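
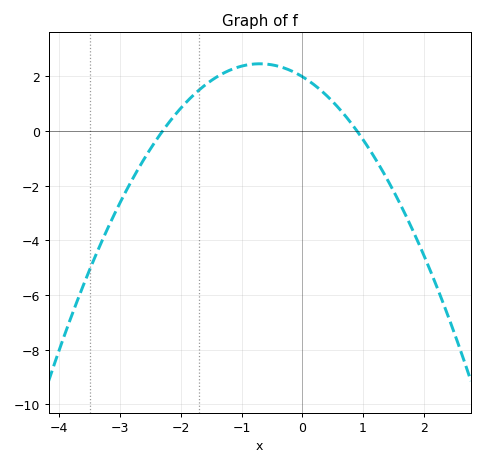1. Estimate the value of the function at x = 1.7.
-3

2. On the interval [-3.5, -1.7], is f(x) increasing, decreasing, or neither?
increasing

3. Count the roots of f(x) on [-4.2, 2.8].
2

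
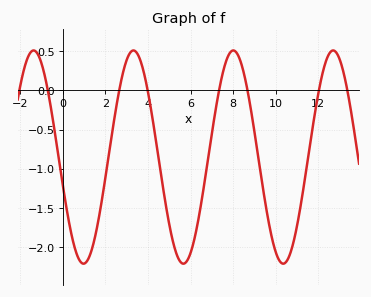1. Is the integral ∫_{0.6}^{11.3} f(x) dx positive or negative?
negative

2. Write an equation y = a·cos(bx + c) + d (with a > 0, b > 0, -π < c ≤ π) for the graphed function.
y = 1.36cos(1.34x + 1.84) - 0.85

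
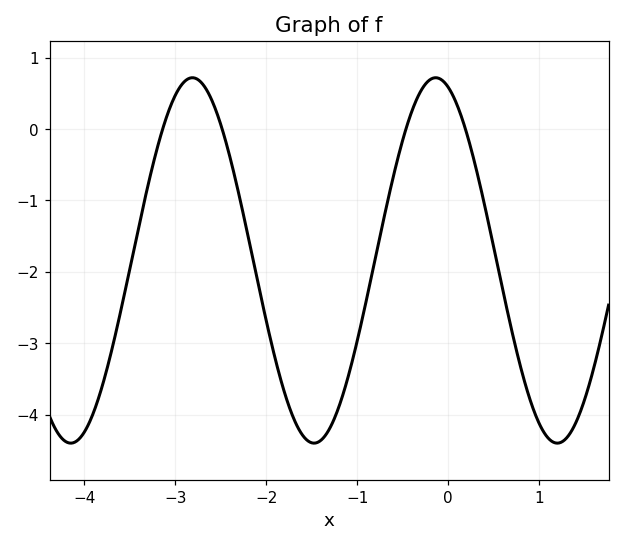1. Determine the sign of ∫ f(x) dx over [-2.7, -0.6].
negative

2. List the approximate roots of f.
-3.14, -2.48, -0.464, 0.19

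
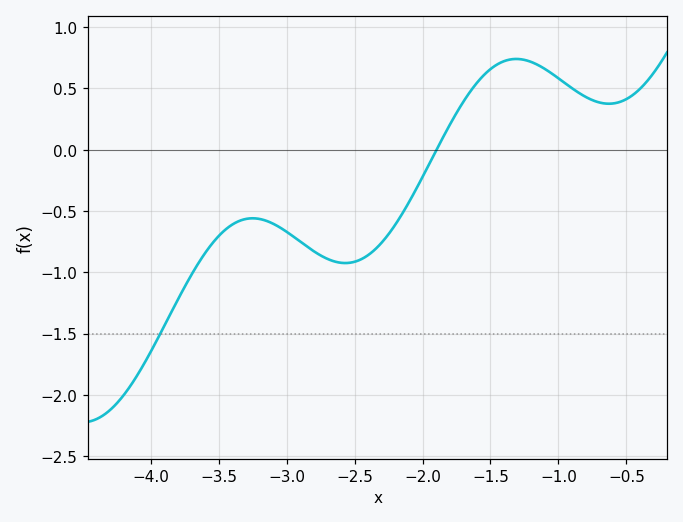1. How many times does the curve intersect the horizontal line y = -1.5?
1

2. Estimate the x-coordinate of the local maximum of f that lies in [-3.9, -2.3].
-3.25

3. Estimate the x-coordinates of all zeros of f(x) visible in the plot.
-1.9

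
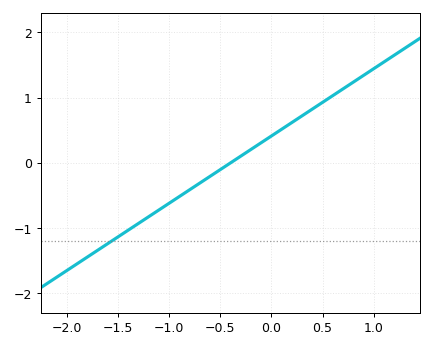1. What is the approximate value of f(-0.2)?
0.206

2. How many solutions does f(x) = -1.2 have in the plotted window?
1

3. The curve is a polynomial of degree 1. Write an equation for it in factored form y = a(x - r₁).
y = 1.03(x + 0.4)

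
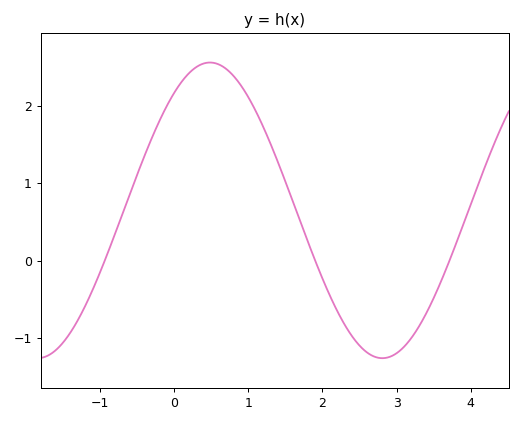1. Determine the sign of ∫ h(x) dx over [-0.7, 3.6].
positive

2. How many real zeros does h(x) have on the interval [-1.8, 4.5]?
3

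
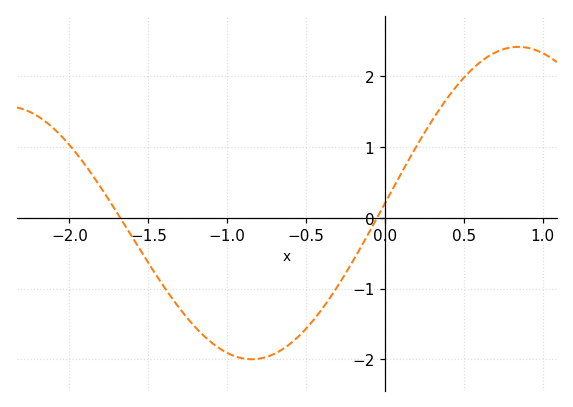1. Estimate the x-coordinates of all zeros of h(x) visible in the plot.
-1.68, -0.051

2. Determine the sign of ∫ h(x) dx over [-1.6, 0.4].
negative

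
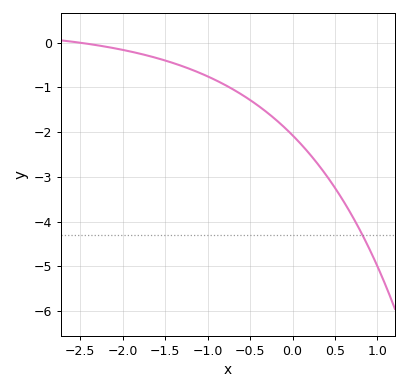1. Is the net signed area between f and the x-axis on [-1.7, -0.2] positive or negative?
negative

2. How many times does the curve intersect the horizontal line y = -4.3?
1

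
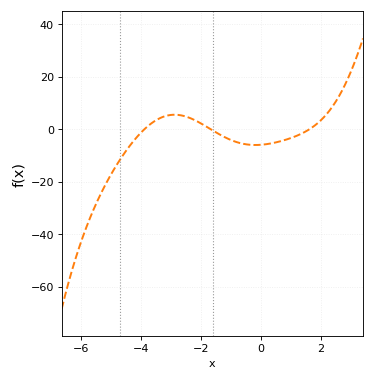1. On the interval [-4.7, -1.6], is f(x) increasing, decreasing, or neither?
neither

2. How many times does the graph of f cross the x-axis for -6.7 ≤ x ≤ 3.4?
3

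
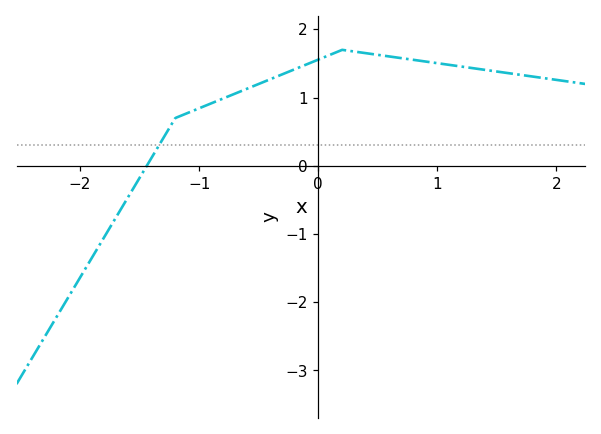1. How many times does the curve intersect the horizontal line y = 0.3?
1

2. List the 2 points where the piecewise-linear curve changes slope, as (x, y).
(-1.2, 0.7); (0.2, 1.7)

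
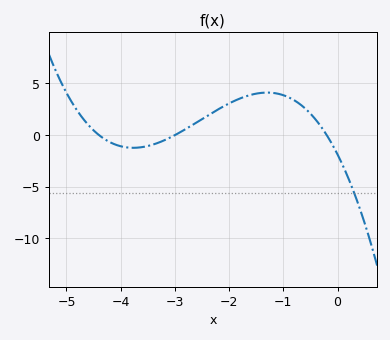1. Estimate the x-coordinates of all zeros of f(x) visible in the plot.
-4.4, -3, -0.2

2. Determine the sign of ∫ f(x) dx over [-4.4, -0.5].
positive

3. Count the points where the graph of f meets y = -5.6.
1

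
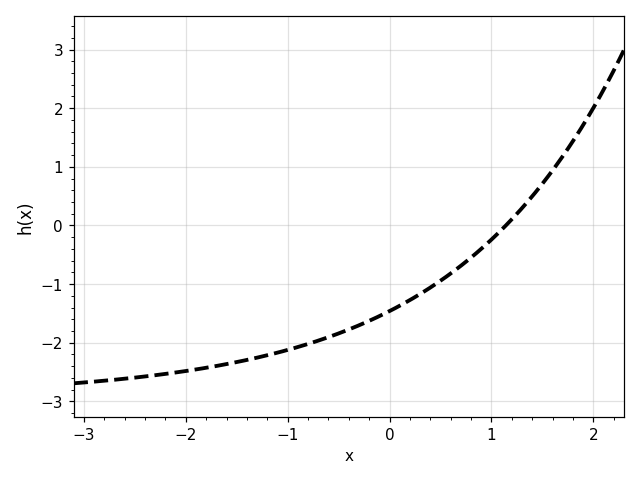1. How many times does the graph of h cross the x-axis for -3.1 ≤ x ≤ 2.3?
1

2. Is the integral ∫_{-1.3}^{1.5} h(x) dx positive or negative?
negative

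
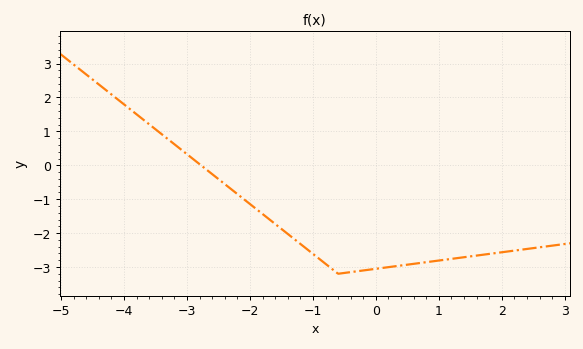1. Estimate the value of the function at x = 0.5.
-2.93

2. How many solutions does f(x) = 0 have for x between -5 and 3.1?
1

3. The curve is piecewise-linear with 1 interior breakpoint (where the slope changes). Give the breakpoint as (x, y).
(-0.6, -3.2)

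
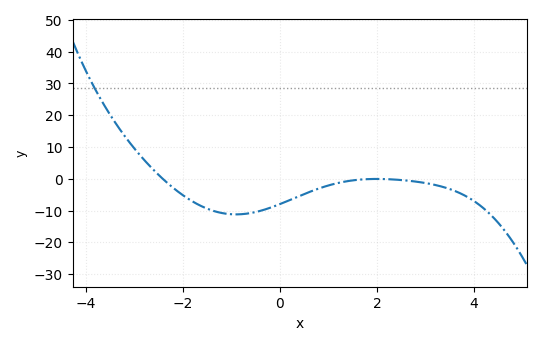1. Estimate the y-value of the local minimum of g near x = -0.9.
-11.2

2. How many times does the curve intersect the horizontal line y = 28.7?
1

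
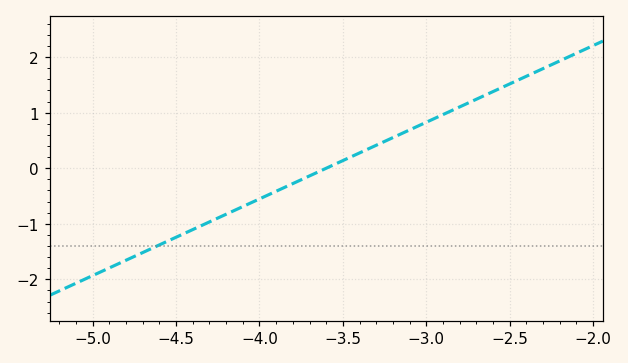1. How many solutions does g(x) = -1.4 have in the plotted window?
1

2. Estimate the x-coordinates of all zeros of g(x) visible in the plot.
-3.6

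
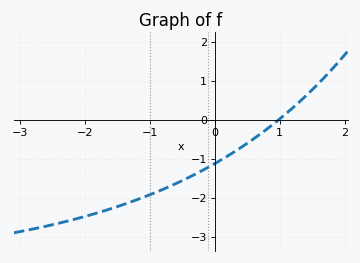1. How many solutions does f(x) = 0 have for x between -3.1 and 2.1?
1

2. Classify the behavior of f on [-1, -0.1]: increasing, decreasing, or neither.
increasing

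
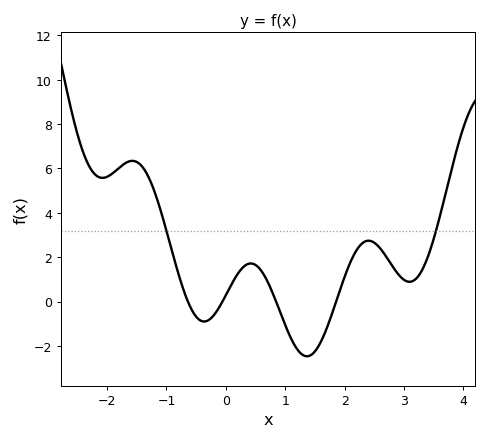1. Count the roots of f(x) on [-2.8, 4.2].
4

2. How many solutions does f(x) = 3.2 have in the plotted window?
2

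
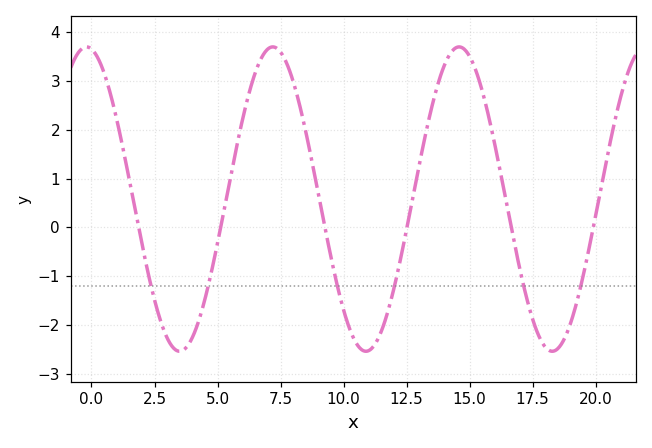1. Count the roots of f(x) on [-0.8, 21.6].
6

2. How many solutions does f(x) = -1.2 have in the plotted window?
6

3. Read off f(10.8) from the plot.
-2.52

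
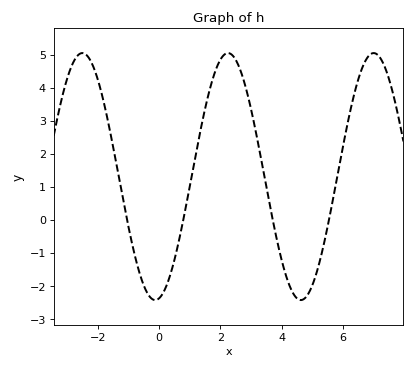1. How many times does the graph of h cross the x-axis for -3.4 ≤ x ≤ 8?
4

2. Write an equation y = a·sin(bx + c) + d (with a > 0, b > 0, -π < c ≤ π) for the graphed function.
y = 3.74sin(1.3x - 1.4) + 1.32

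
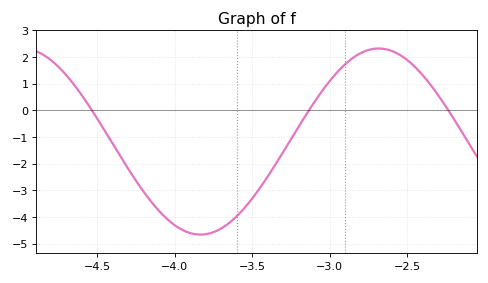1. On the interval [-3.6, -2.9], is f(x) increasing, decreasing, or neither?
increasing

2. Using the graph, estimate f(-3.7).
-4.43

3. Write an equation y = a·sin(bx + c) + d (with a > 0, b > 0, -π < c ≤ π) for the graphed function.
y = 3.49sin(2.73x + 2.61) - 1.17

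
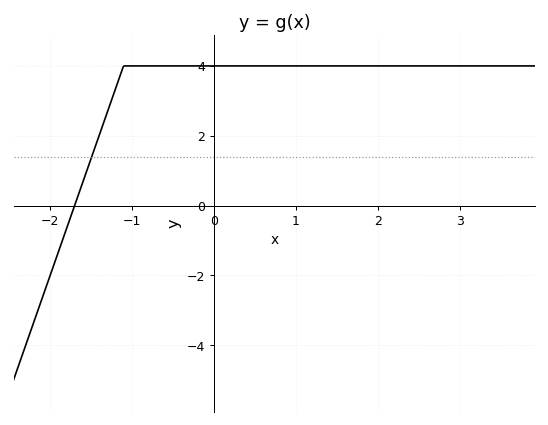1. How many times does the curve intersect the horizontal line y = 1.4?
1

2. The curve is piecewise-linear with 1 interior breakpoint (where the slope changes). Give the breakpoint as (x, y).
(-1.1, 4)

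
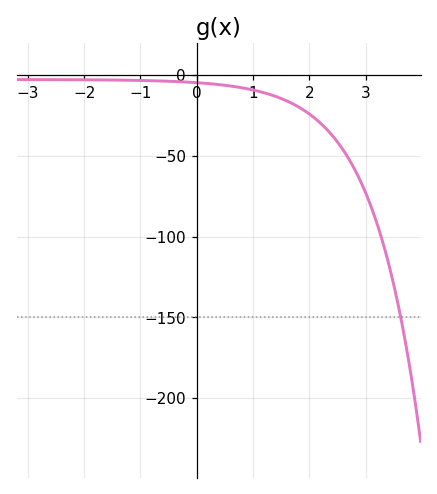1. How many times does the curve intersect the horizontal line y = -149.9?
1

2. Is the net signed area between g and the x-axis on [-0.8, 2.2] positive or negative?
negative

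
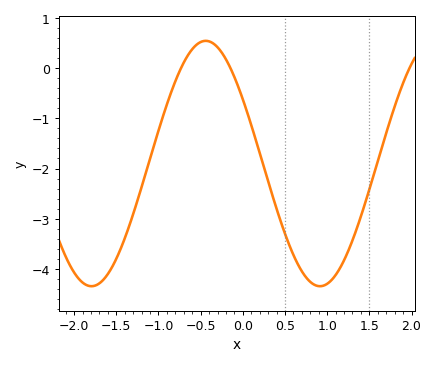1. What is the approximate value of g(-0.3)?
0.4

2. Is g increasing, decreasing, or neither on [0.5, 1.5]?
neither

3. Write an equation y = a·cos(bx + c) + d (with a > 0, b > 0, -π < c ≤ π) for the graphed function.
y = 2.44cos(2.3x + 1) - 1.9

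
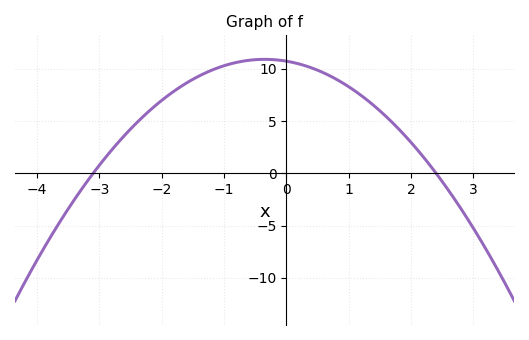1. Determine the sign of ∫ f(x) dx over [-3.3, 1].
positive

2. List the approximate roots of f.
-3.1, 2.4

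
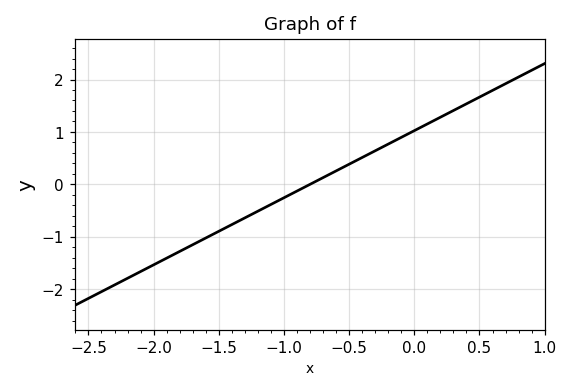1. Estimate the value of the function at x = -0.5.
0.384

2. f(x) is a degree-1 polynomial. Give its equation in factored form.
y = 1.28(x + 0.8)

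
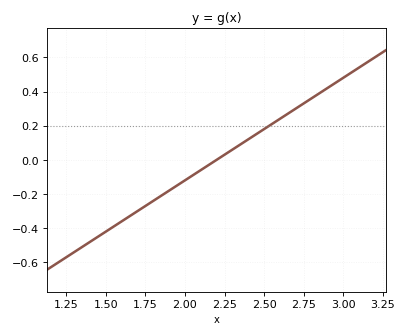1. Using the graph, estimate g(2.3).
0.06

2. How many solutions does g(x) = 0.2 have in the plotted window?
1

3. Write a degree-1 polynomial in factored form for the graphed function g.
y = 0.6(x - 2.2)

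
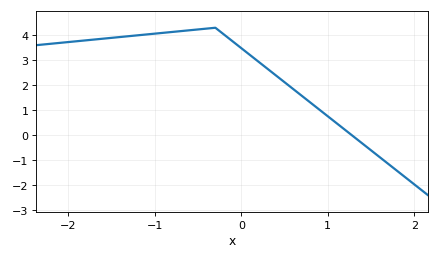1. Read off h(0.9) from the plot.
1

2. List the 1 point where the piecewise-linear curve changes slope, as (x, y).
(-0.3, 4.3)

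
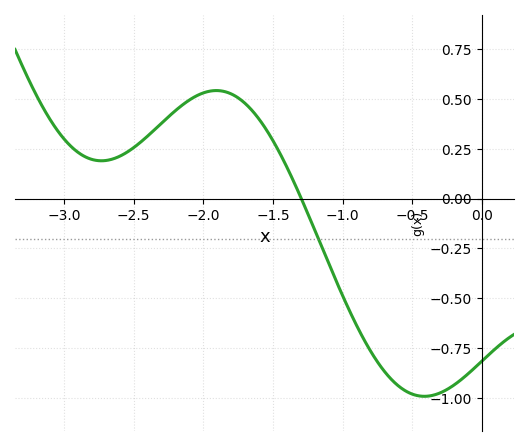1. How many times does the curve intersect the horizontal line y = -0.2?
1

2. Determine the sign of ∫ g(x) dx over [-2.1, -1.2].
positive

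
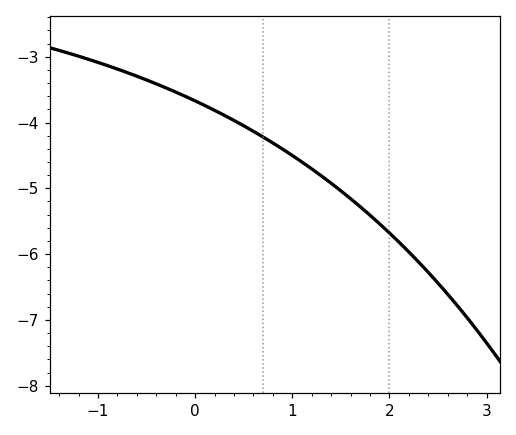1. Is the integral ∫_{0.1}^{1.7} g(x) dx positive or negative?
negative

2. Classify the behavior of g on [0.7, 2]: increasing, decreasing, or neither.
decreasing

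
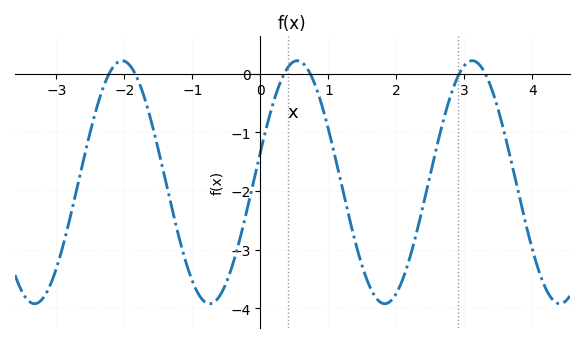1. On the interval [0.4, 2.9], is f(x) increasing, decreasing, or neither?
neither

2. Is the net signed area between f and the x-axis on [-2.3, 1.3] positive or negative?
negative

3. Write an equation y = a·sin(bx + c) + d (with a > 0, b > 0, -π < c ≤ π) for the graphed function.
y = 2.07sin(2.4x + 0.25) - 1.85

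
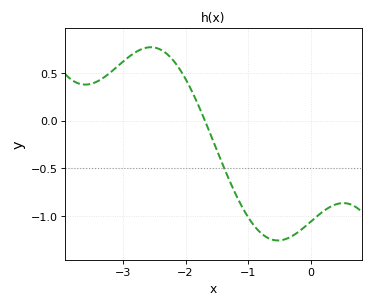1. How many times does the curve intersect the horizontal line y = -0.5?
1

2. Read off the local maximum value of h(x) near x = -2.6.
0.768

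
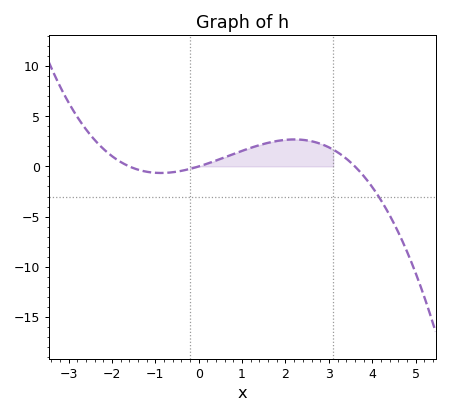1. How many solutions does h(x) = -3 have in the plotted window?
1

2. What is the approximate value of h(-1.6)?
0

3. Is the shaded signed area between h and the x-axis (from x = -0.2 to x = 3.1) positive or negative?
positive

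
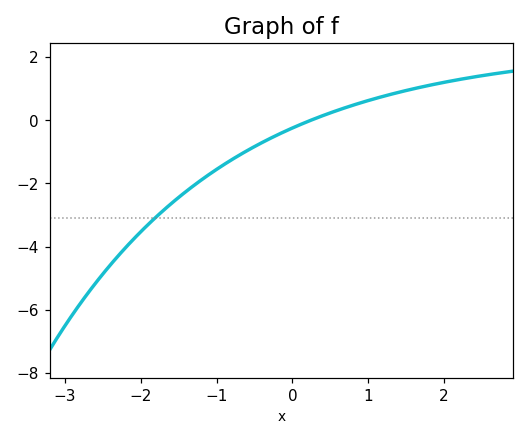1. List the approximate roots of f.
0.2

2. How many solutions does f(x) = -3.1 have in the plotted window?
1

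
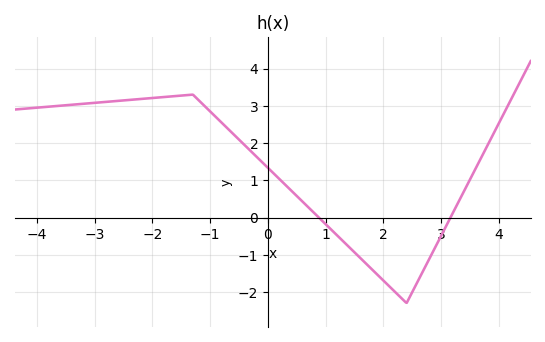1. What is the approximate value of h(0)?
1.33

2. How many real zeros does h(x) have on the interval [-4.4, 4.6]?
2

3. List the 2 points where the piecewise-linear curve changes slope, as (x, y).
(-1.3, 3.3); (2.4, -2.3)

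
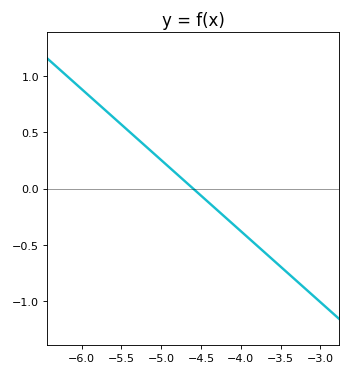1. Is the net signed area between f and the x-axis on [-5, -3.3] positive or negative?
negative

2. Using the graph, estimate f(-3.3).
-0.8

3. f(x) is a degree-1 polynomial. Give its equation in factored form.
y = -0.63(x + 4.6)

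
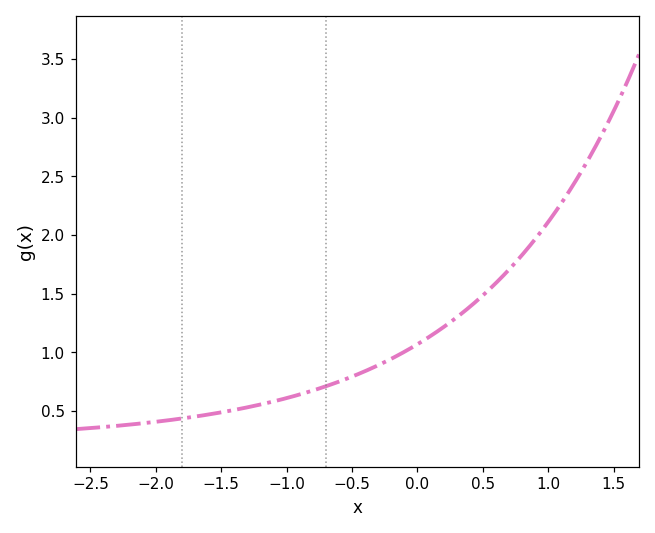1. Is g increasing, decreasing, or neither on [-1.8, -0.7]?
increasing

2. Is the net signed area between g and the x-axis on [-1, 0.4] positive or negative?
positive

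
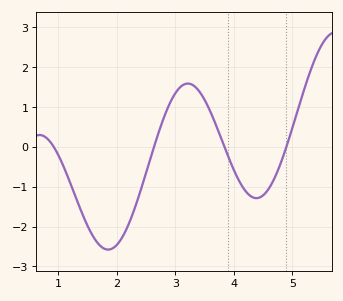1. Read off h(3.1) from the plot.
1.52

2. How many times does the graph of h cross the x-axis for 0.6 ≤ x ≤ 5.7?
4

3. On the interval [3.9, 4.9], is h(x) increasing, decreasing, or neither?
neither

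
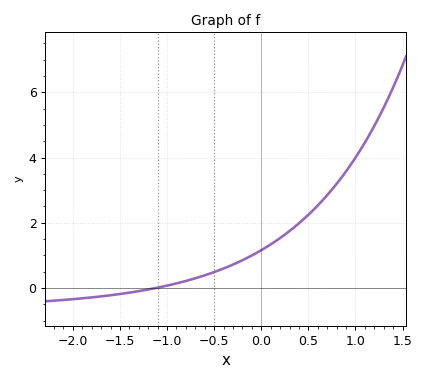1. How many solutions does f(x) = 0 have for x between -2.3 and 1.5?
1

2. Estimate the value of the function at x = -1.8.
-0.287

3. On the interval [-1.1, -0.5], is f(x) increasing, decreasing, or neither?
increasing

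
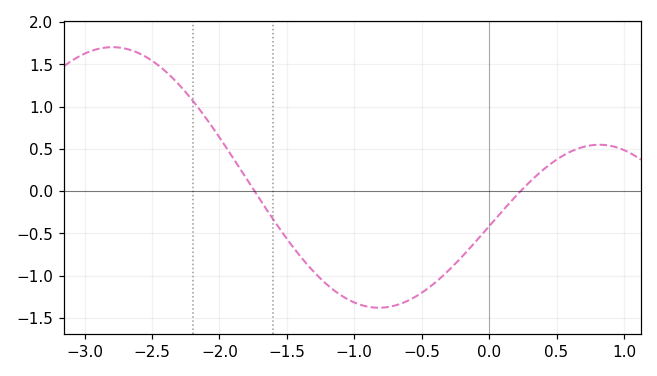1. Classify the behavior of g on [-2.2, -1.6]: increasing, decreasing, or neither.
decreasing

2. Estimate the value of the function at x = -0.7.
-1.36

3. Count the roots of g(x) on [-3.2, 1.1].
2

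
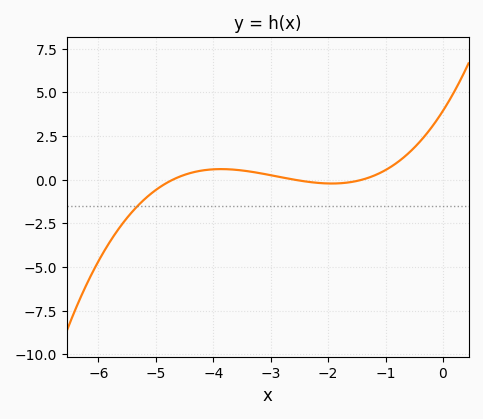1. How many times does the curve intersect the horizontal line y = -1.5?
1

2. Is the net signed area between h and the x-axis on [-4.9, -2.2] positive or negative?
positive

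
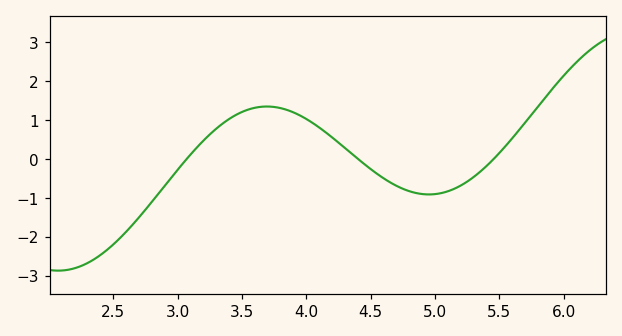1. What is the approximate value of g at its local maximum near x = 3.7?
1.35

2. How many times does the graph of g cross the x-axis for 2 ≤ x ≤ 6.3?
3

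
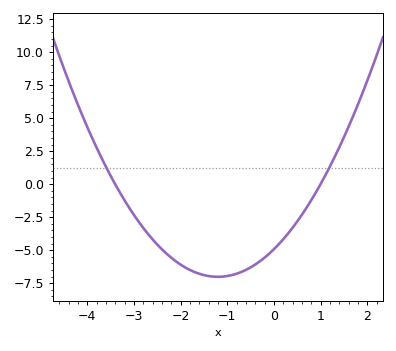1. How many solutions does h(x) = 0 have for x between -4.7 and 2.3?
2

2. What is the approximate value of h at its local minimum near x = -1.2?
-7.02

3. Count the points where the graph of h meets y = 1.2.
2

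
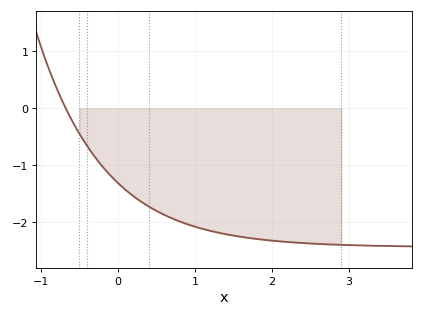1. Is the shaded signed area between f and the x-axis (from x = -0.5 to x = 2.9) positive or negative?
negative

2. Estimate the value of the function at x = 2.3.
-2.37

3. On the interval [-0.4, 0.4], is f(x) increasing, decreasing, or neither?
decreasing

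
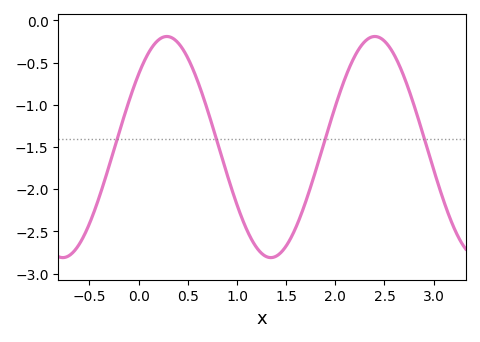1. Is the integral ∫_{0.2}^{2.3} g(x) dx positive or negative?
negative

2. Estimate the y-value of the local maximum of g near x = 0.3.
-0.19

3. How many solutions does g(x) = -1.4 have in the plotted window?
4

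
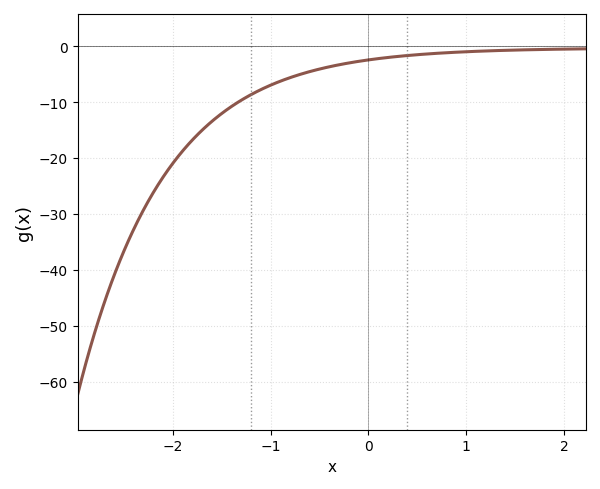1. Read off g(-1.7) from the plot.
-15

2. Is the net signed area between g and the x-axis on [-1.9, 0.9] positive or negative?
negative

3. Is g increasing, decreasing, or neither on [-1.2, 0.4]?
increasing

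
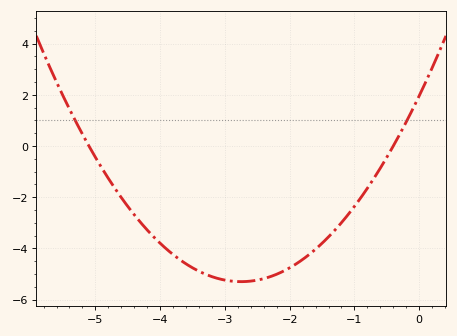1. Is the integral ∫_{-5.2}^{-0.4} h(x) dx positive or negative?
negative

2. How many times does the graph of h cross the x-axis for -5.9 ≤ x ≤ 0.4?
2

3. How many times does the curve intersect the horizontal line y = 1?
2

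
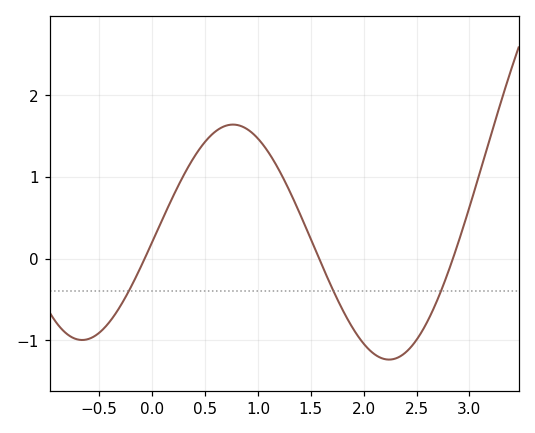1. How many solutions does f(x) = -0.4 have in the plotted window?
3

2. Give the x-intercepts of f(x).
-0.1, 1.6, 2.8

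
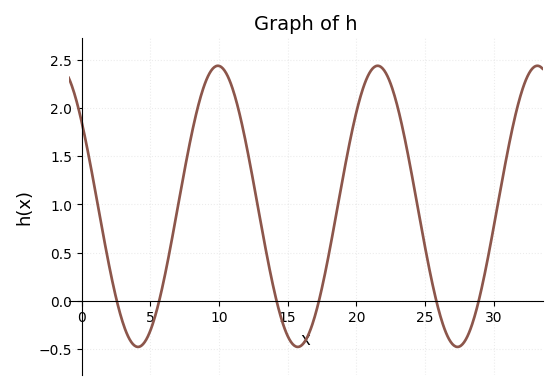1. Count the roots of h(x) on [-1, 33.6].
6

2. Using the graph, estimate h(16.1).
-0.45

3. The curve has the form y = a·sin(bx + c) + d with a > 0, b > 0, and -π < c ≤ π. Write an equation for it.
y = 1.46sin(0.54x + 2.5) + 0.98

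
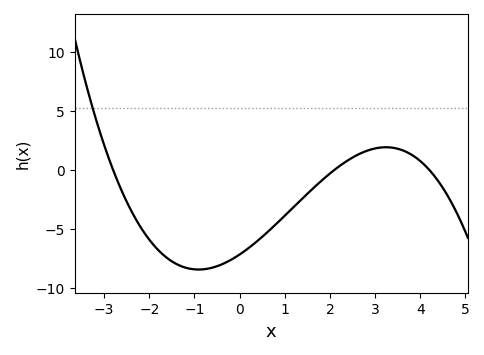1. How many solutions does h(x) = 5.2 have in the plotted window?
1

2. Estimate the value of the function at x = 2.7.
1.5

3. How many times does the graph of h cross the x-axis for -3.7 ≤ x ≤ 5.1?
3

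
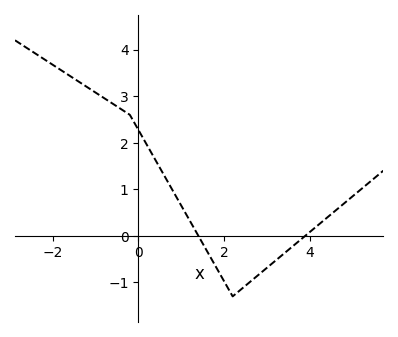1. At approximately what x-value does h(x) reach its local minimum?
2.2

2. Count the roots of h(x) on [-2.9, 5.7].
2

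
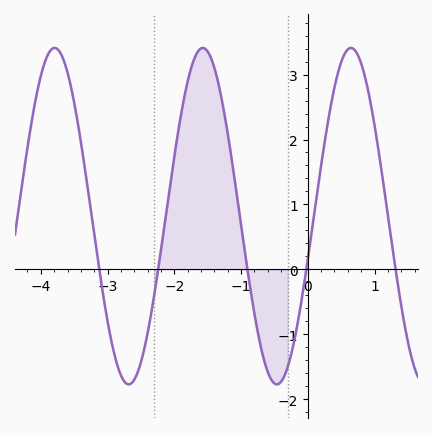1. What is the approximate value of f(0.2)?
1.6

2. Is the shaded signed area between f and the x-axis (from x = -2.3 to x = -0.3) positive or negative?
positive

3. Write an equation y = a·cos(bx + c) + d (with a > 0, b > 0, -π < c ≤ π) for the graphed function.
y = 2.59cos(2.83x - 1.83) + 0.82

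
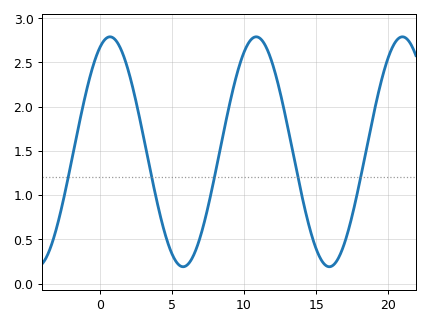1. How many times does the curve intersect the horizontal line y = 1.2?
5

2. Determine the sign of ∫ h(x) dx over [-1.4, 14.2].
positive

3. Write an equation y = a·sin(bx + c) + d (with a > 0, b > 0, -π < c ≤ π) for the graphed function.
y = 1.3sin(0.62x + 1.1) + 1.49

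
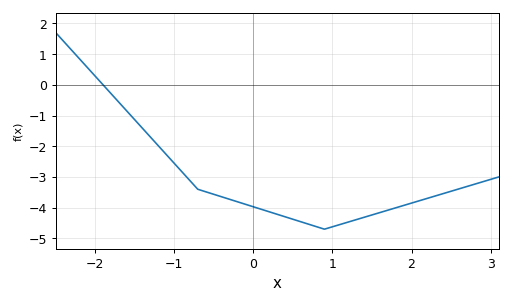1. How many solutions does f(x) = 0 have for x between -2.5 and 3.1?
1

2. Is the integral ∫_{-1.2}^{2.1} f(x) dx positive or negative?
negative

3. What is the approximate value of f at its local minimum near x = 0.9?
-4.7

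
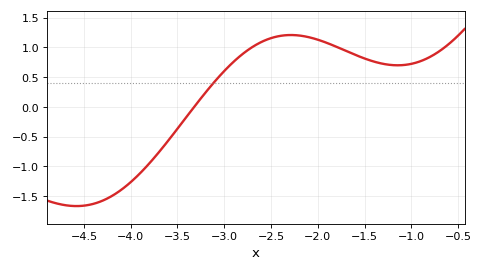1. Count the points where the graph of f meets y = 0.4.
1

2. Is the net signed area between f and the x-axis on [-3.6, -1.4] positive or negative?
positive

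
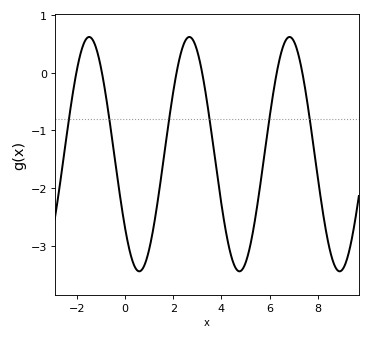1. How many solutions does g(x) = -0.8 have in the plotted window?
6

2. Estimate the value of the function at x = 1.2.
-2.6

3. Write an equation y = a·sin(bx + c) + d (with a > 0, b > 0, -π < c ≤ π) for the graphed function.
y = 2.03sin(1.5x - 2.5) - 1.41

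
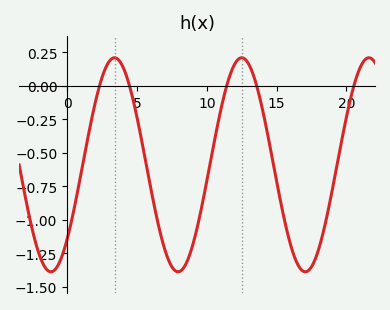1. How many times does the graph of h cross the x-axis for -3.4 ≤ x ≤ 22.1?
5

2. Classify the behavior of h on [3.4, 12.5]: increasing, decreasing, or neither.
neither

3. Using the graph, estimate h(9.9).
-0.768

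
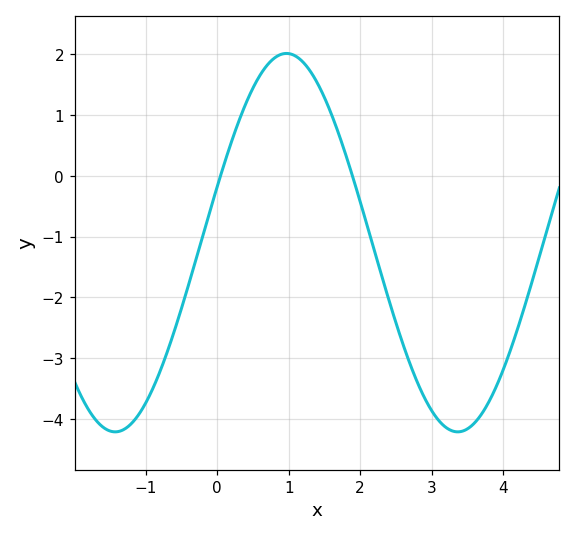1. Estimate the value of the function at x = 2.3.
-1.64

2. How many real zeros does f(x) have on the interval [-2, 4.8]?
2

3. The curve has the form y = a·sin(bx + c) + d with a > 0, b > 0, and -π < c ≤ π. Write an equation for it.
y = 3.11sin(1.31x + 0.302) - 1.1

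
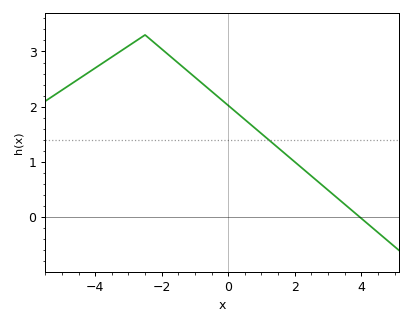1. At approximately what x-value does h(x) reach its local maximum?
-2.4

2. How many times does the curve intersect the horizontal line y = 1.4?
1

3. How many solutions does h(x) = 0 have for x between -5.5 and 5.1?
1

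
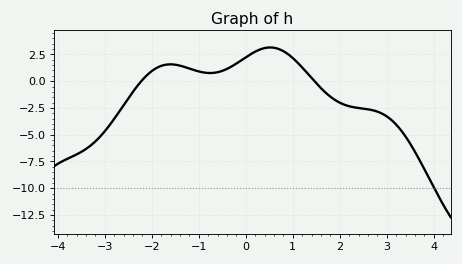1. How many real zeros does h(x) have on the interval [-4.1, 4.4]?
2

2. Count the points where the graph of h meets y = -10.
1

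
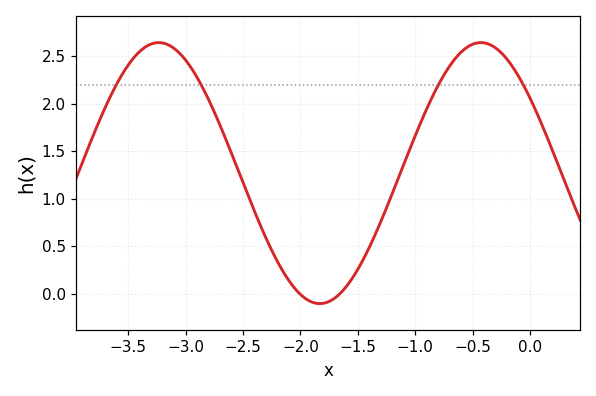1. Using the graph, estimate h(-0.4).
2.65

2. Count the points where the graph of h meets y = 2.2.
4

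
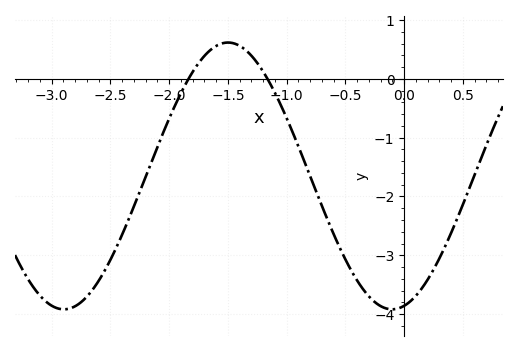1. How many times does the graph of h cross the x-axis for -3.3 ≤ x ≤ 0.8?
2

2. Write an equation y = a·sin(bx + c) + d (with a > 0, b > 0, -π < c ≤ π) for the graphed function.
y = 2.27sin(2.2x - 1.3) - 1.65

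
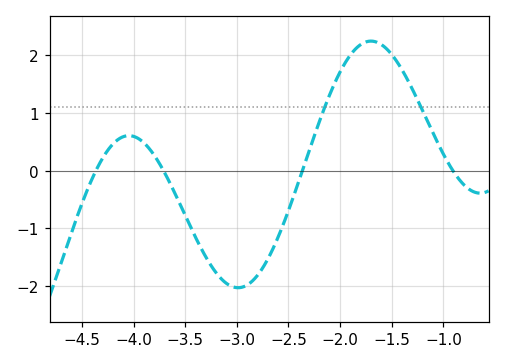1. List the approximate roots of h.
-4.36, -3.71, -2.37, -0.907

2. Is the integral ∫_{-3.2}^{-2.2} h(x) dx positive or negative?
negative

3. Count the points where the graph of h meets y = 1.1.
2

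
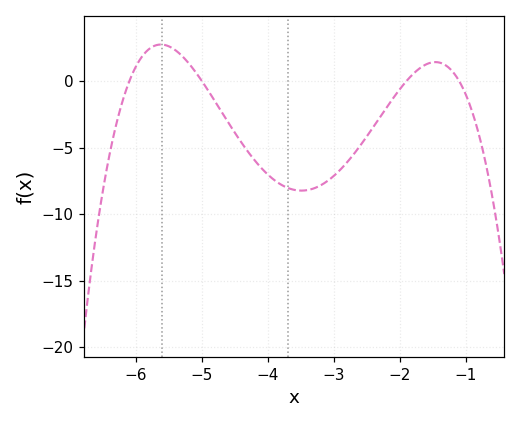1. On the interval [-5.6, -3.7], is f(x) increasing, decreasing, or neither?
decreasing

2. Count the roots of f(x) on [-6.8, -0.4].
4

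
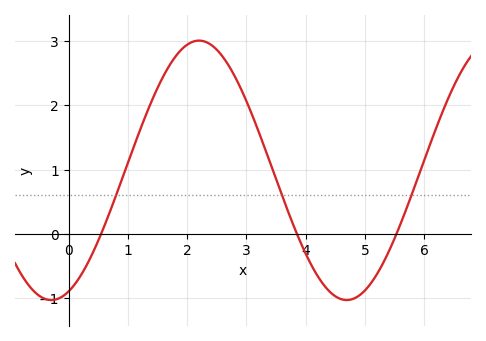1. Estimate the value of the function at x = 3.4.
1.11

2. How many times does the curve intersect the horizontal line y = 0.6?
3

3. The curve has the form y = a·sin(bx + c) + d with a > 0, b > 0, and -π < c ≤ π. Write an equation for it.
y = 2.02sin(1.26x - 1.2) + 0.99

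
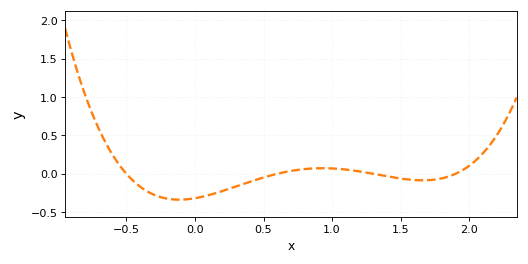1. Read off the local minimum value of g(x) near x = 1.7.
-0.085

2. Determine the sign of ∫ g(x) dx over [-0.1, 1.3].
negative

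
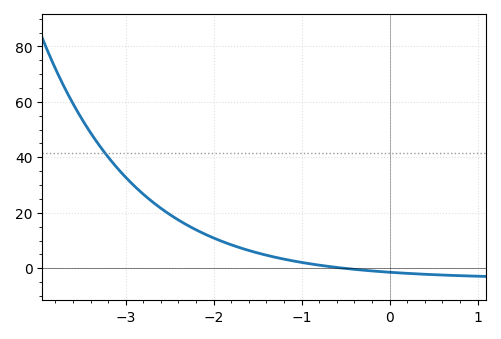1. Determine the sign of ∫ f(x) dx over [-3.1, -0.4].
positive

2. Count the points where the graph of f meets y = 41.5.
1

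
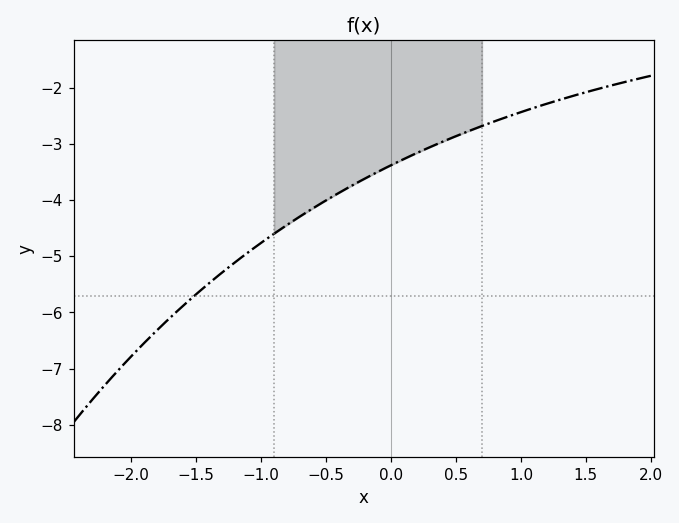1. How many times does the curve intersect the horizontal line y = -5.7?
1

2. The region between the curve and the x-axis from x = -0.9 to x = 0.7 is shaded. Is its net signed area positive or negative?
negative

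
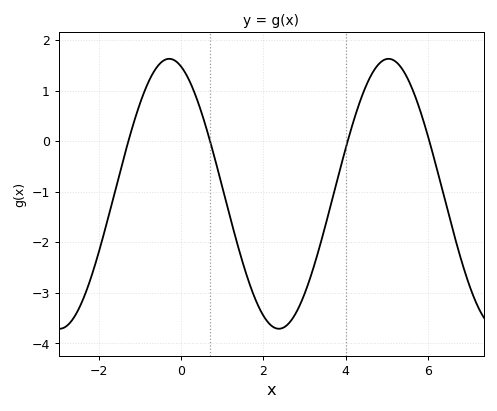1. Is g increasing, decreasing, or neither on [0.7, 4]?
neither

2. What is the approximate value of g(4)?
-0.1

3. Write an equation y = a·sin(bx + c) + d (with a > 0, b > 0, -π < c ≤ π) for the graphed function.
y = 2.67sin(1.2x + 1.9) - 1.04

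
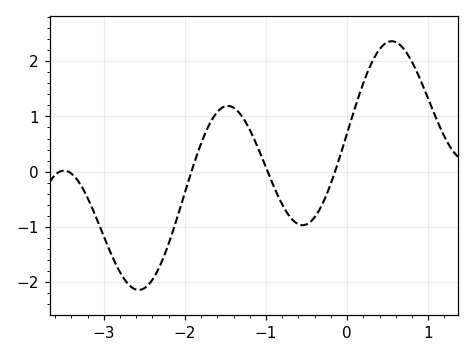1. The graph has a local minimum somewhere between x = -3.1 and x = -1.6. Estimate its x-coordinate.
-2.6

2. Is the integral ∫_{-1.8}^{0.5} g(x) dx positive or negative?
positive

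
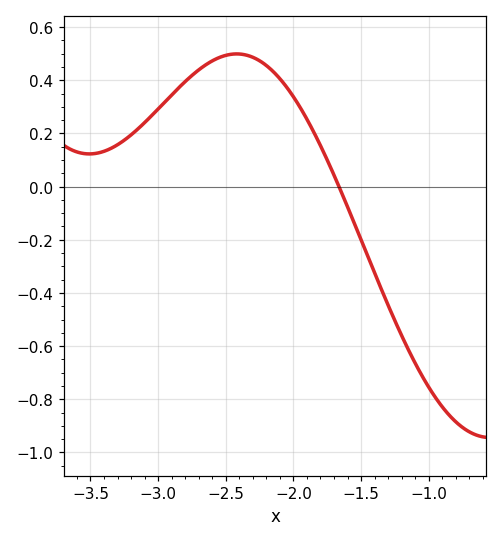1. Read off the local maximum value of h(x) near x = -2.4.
0.5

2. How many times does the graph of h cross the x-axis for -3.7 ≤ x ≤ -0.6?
1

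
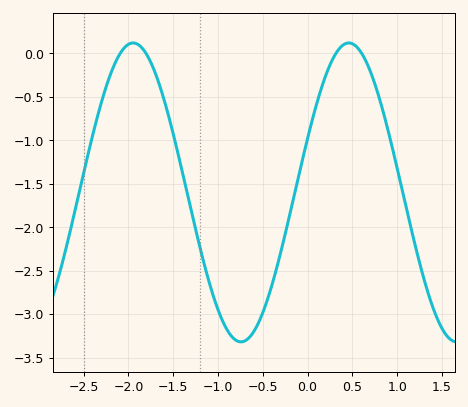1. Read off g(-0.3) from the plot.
-2.29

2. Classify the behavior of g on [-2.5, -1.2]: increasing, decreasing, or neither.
neither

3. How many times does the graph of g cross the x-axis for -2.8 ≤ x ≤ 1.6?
4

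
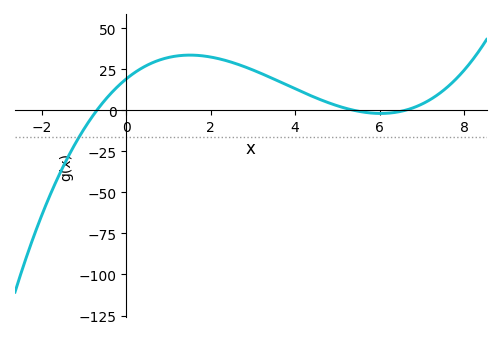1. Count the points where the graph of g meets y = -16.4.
1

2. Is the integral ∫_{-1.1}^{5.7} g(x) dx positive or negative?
positive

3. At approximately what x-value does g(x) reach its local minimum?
6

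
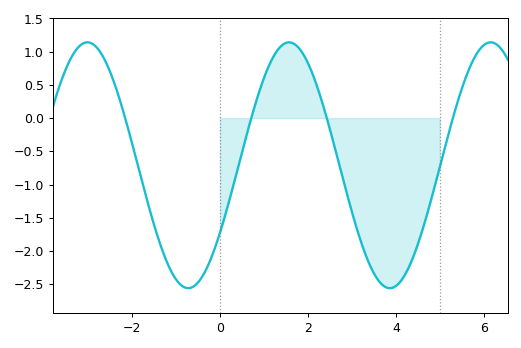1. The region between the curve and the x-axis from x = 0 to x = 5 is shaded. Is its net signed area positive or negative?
negative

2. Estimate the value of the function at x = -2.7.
0.969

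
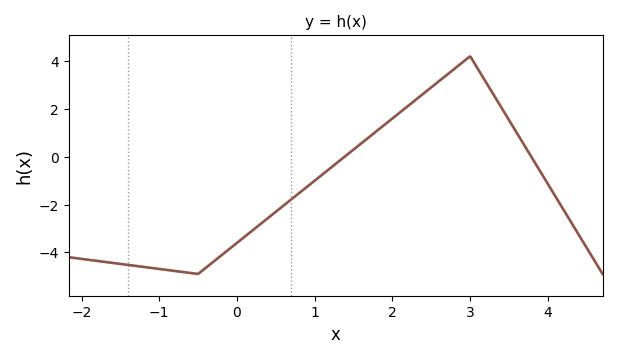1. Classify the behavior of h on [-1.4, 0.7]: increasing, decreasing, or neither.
neither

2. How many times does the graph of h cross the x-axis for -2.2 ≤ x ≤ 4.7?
2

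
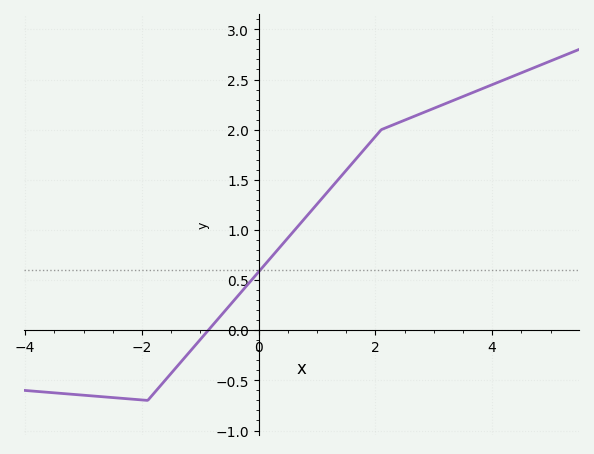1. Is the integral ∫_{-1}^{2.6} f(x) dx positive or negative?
positive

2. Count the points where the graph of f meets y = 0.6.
1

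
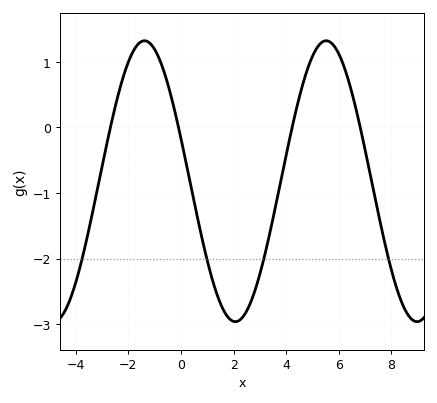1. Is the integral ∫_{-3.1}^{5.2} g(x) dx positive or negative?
negative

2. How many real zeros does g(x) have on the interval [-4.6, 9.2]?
4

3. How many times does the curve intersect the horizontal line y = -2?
4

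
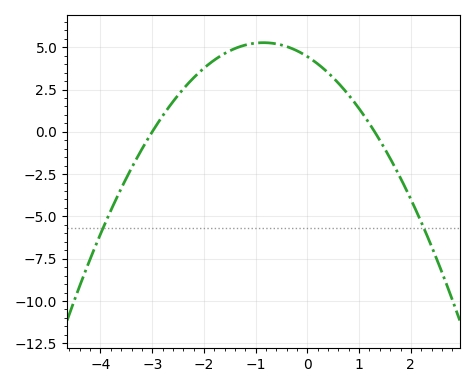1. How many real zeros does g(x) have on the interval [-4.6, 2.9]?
2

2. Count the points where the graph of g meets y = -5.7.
2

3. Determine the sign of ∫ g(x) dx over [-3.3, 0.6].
positive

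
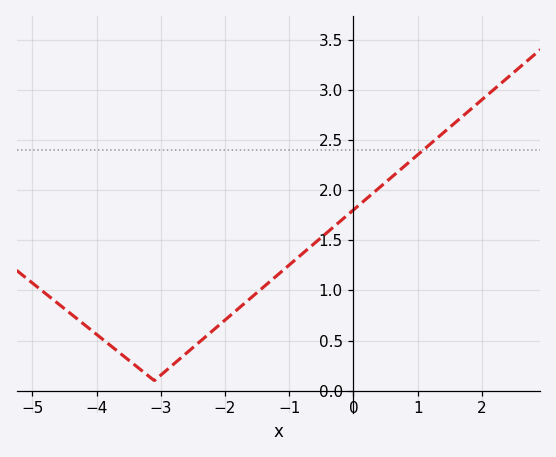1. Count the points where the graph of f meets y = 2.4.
1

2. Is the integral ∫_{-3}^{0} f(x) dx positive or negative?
positive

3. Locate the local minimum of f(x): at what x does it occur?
-3.2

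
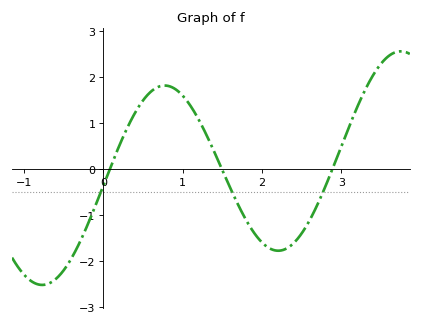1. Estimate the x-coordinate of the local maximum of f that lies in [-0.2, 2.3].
0.774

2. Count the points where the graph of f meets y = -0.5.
3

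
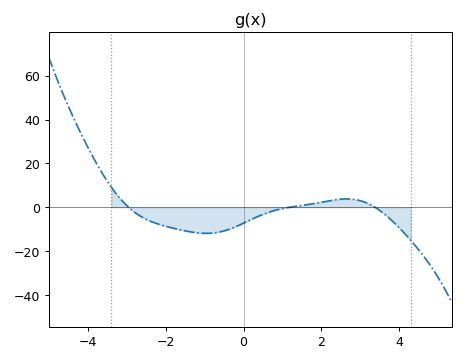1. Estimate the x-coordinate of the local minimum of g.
-0.958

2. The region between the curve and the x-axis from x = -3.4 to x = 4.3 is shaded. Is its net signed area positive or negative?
negative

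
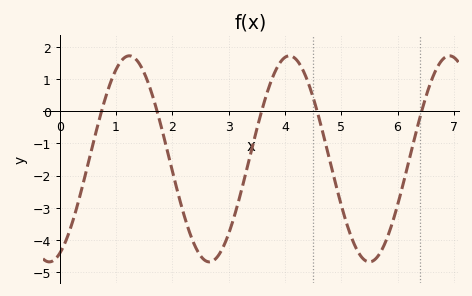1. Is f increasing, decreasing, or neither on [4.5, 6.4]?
neither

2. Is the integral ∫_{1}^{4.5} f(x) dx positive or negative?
negative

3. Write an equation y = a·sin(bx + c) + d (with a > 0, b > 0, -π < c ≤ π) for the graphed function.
y = 3.2sin(2.2x - 1.2) - 1.48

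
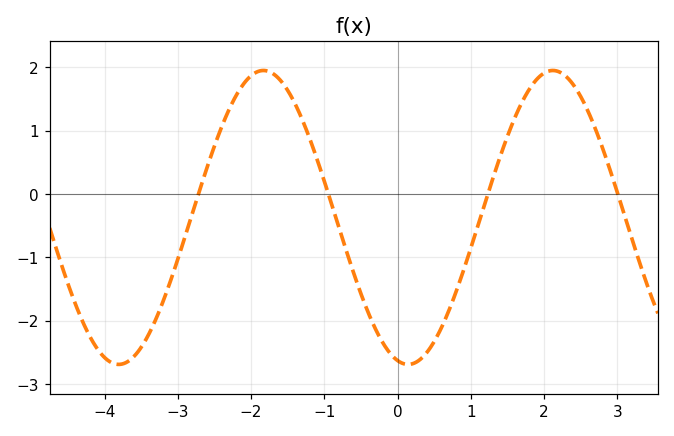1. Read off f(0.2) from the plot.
-2.68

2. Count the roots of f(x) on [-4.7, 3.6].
4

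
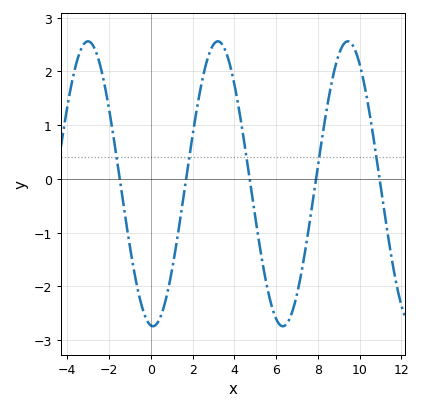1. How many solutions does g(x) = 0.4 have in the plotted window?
5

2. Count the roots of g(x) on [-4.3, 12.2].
5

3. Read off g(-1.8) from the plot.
0.8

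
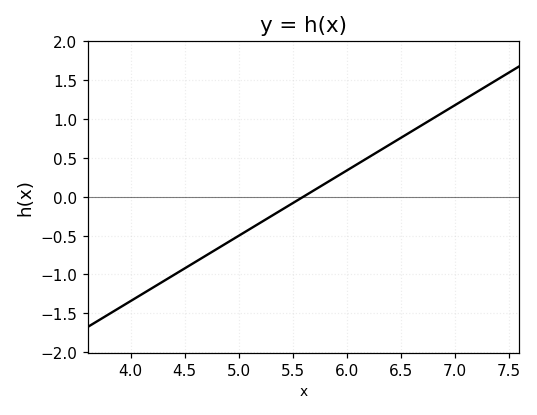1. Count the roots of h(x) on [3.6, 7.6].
1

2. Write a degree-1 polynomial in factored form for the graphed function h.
y = 0.84(x - 5.6)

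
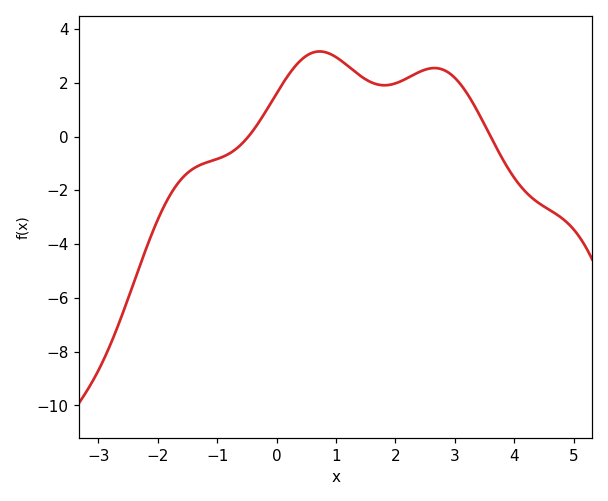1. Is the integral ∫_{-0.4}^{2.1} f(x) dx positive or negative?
positive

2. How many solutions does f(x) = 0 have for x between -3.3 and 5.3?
2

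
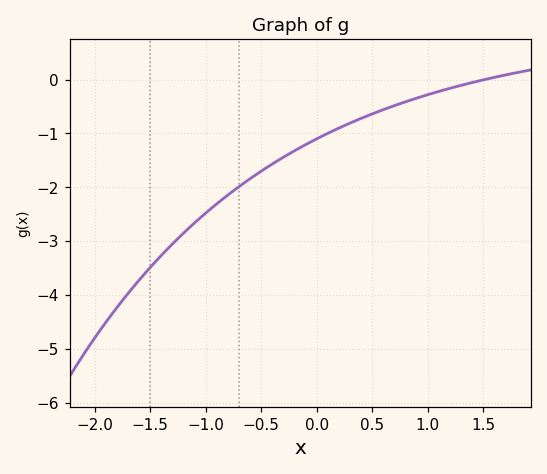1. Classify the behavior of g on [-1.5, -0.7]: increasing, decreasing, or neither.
increasing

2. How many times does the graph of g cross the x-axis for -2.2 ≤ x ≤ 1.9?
1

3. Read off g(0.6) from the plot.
-0.559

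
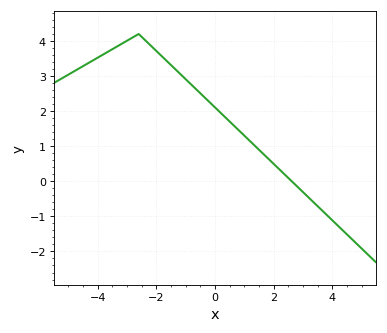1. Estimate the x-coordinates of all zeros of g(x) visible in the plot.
2.62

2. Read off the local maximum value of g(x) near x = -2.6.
4.2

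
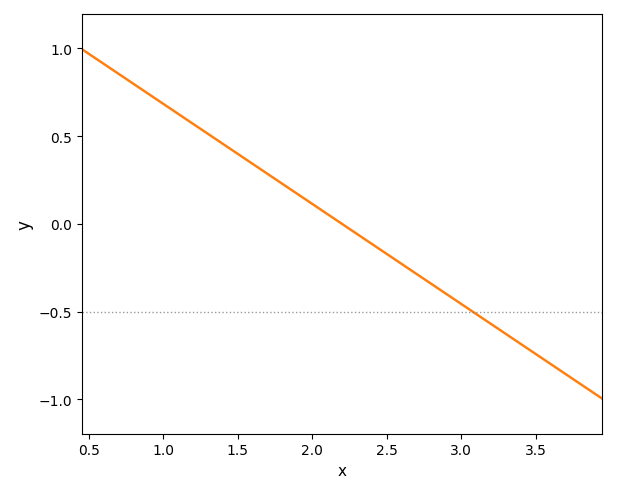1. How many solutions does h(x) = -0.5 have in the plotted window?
1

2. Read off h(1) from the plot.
0.7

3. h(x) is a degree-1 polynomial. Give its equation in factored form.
y = -0.57(x - 2.2)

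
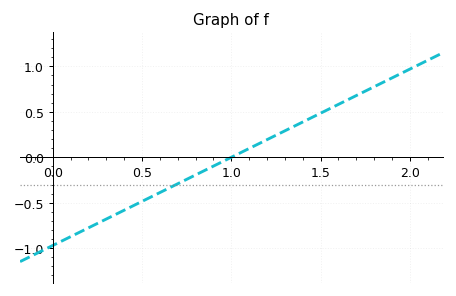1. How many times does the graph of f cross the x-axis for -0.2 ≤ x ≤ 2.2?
1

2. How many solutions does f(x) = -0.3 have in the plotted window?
1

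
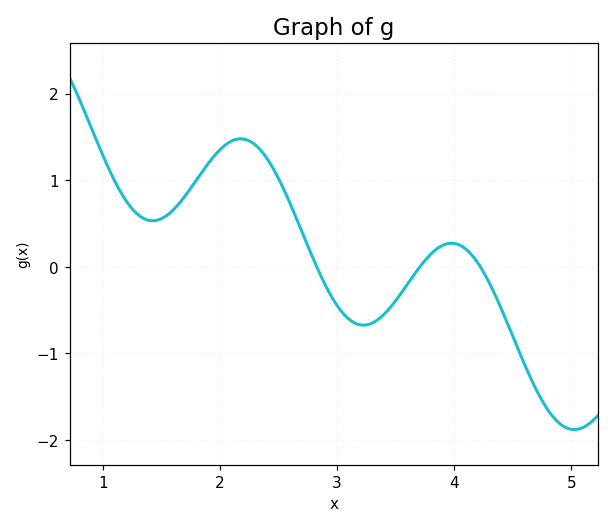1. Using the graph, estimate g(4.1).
0.203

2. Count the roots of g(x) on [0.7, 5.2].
3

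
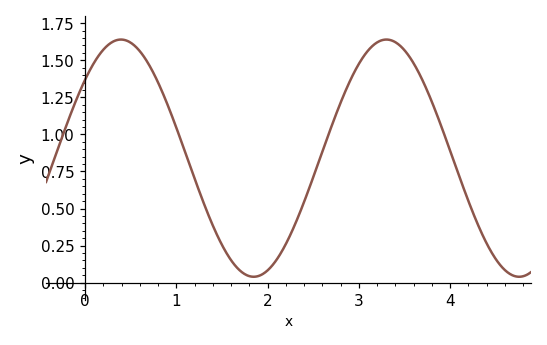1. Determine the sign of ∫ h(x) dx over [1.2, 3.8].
positive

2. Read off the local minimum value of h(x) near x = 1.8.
0.04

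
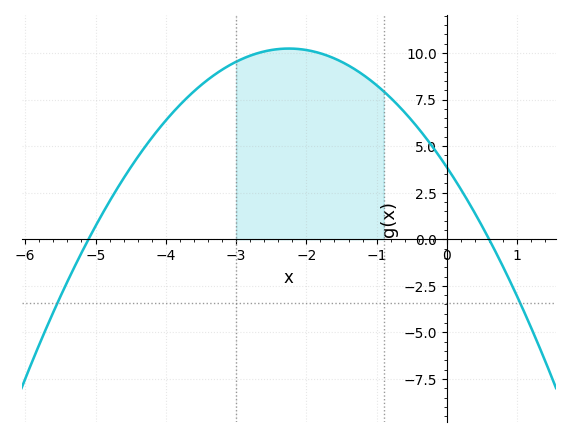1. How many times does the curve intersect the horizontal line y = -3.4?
2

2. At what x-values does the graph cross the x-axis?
-5.1, 0.6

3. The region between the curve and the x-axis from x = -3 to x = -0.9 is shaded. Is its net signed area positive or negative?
positive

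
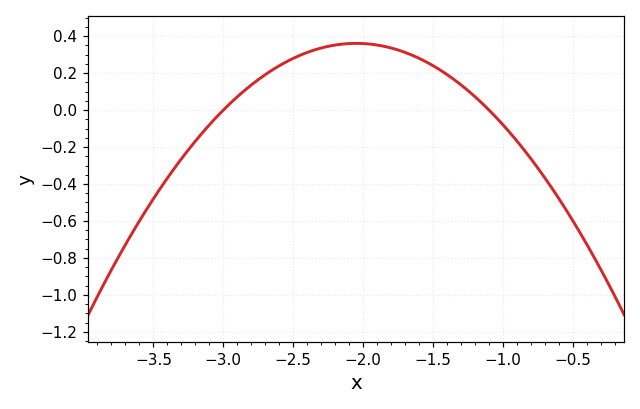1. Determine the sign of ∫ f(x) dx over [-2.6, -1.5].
positive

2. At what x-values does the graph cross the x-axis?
-3, -1.1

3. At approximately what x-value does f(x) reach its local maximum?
-2.05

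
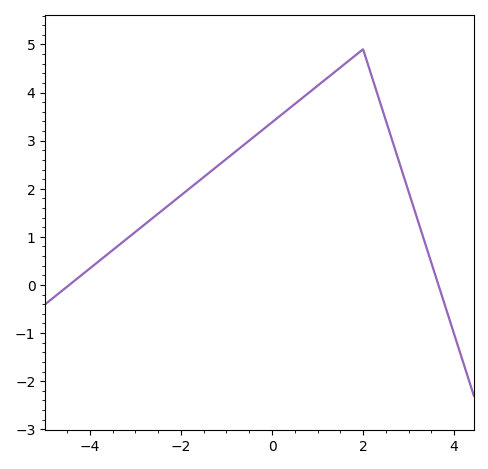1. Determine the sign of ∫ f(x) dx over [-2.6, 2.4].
positive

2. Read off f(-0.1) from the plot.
3.31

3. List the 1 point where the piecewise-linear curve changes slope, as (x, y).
(2, 4.9)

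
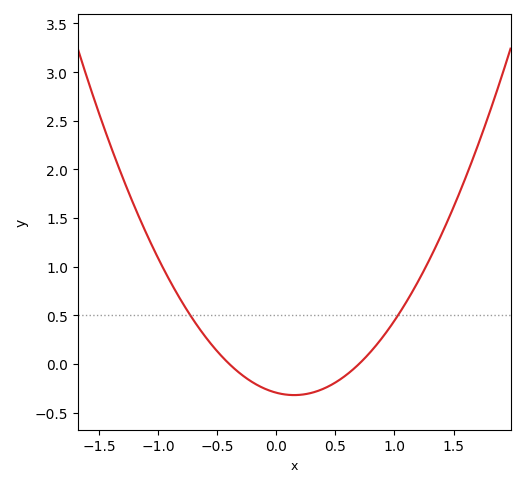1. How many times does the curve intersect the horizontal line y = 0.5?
2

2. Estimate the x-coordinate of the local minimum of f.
0.15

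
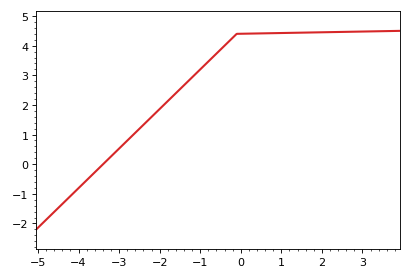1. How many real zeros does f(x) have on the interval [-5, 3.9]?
1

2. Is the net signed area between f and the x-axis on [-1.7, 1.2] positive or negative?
positive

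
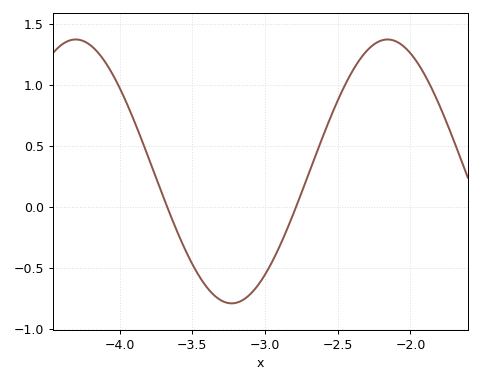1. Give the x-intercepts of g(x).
-3.67, -2.79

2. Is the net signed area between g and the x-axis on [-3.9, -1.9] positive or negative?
positive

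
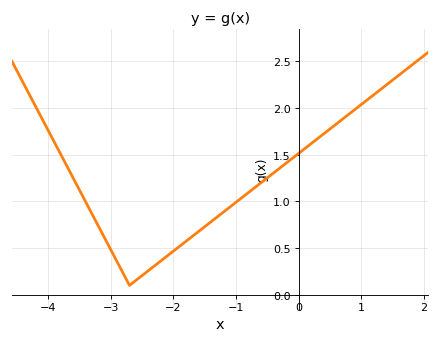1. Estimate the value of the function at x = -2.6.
0.152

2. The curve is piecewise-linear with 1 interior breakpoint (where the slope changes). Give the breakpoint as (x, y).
(-2.7, 0.1)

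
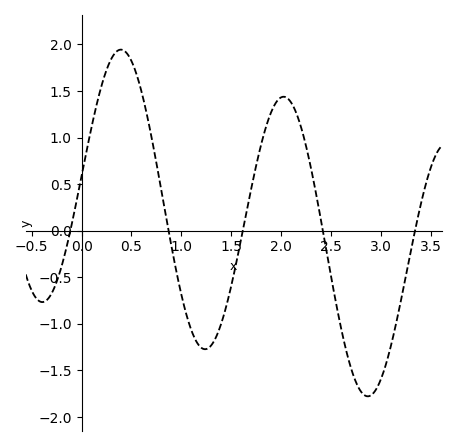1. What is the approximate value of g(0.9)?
-0.16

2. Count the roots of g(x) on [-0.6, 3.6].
5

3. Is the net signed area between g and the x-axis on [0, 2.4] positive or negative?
positive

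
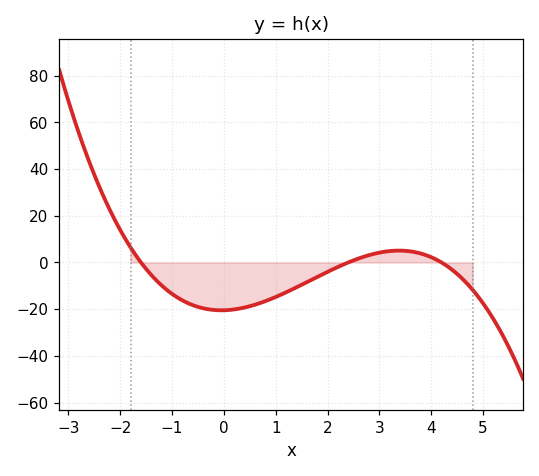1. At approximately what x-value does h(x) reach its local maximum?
3.4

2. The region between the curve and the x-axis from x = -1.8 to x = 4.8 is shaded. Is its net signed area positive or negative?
negative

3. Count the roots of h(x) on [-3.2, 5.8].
3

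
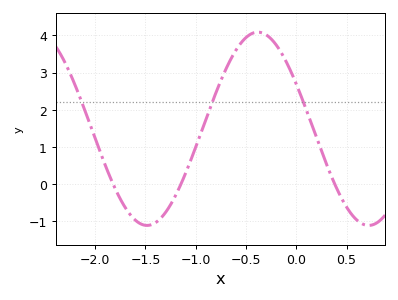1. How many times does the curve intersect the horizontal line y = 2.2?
3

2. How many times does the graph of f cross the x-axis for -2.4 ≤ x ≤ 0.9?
3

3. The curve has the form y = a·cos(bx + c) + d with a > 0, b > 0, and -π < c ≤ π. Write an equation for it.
y = 2.6cos(2.9x + 1.1) + 1.49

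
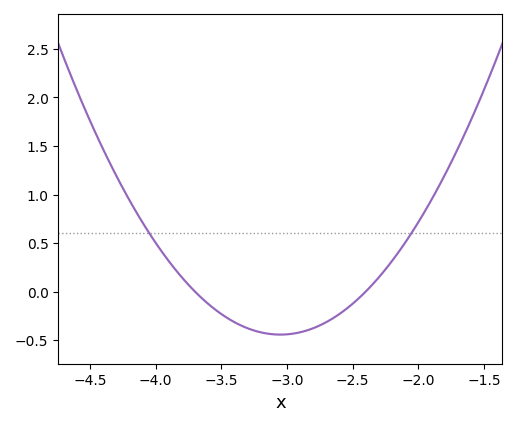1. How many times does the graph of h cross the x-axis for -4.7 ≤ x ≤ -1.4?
2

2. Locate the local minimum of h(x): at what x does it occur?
-3.05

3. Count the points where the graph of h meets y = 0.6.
2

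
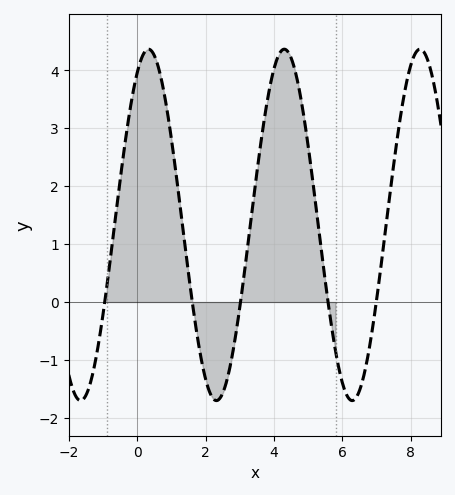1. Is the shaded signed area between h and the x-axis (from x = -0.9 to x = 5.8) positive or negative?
positive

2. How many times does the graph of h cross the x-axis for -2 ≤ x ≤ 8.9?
5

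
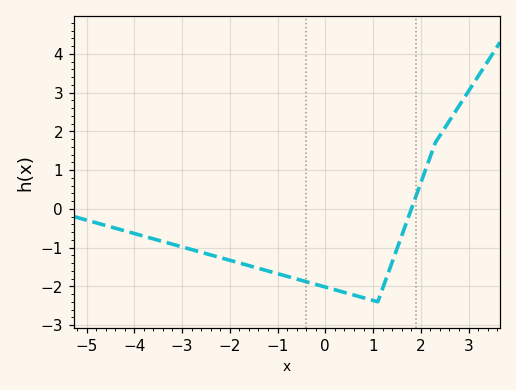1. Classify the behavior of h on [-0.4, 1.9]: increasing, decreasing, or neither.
neither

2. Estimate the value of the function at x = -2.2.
-1.3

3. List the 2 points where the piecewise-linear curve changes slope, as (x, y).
(1.1, -2.4); (2.3, 1.7)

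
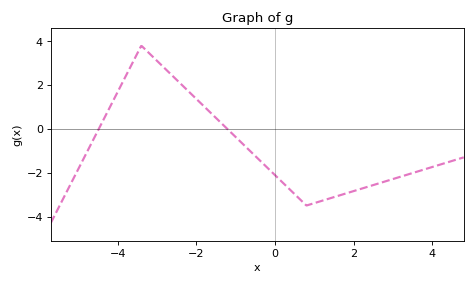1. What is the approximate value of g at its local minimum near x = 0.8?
-3.4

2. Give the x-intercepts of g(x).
-4.4, -1.2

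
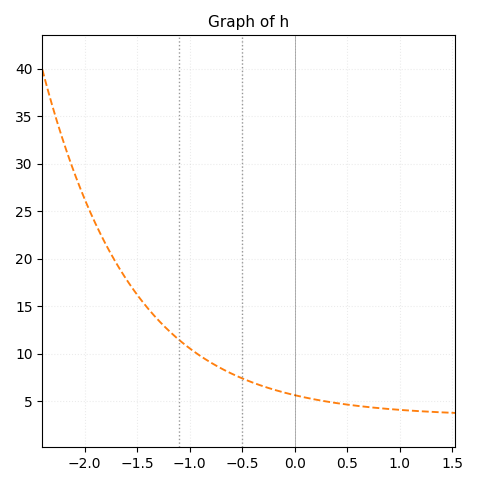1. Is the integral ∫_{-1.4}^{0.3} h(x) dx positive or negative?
positive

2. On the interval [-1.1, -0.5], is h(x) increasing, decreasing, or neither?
decreasing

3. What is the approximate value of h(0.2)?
5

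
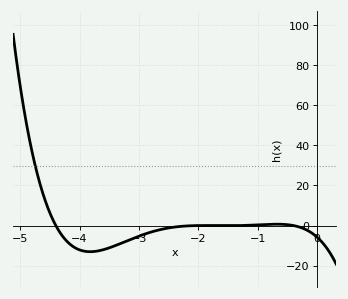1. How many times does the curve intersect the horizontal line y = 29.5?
1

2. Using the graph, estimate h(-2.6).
-1.75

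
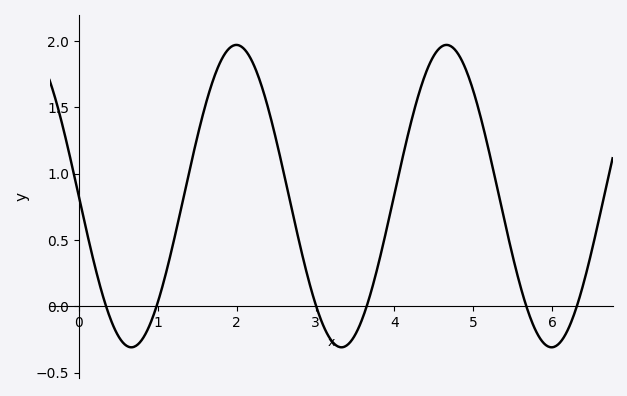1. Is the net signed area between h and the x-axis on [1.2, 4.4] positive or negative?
positive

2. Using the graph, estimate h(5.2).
1.15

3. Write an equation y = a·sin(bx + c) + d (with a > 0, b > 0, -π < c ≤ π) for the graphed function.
y = 1.14sin(2.4x - 3.1) + 0.83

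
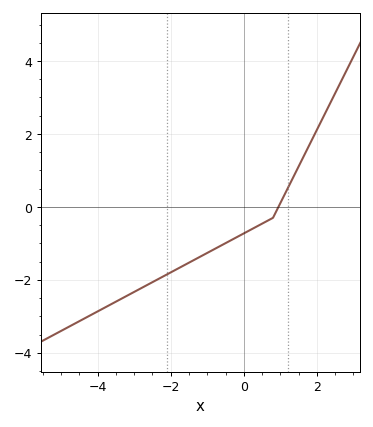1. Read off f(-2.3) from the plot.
-1.96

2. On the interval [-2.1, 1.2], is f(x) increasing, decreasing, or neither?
increasing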